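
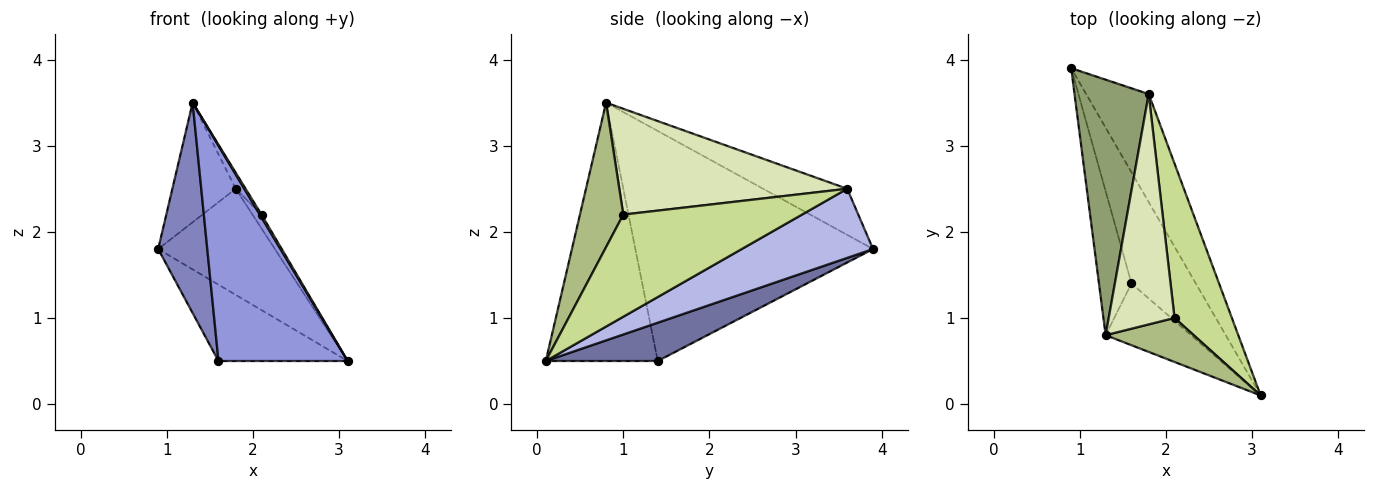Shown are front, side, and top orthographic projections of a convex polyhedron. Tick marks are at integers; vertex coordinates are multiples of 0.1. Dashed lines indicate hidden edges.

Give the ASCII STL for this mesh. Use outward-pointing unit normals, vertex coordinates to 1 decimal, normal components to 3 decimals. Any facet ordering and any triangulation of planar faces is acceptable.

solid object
 facet normal 0.440 0.508 -0.740
  outer loop
   vertex 1.6 1.4 0.5
   vertex 0.9 3.9 1.8
   vertex 3.1 0.1 0.5
  endloop
 endfacet
 facet normal -0.970 -0.200 -0.137
  outer loop
   vertex 1.6 1.4 0.5
   vertex 1.3 0.8 3.5
   vertex 0.9 3.9 1.8
  endloop
 endfacet
 facet normal -0.640 -0.739 -0.212
  outer loop
   vertex 1.6 1.4 0.5
   vertex 3.1 0.1 0.5
   vertex 1.3 0.8 3.5
  endloop
 endfacet
 facet normal 0.619 0.550 -0.560
  outer loop
   vertex 1.8 3.6 2.5
   vertex 3.1 0.1 0.5
   vertex 0.9 3.9 1.8
  endloop
 endfacet
 facet normal -0.491 0.369 0.789
  outer loop
   vertex 1.8 3.6 2.5
   vertex 0.9 3.9 1.8
   vertex 1.3 0.8 3.5
  endloop
 endfacet
 facet normal 0.853 -0.034 0.520
  outer loop
   vertex 2.1 1.0 2.2
   vertex 1.3 0.8 3.5
   vertex 3.1 0.1 0.5
  endloop
 endfacet
 facet normal 0.871 0.044 0.489
  outer loop
   vertex 2.1 1.0 2.2
   vertex 3.1 0.1 0.5
   vertex 1.8 3.6 2.5
  endloop
 endfacet
 facet normal 0.849 0.037 0.528
  outer loop
   vertex 2.1 1.0 2.2
   vertex 1.8 3.6 2.5
   vertex 1.3 0.8 3.5
  endloop
 endfacet
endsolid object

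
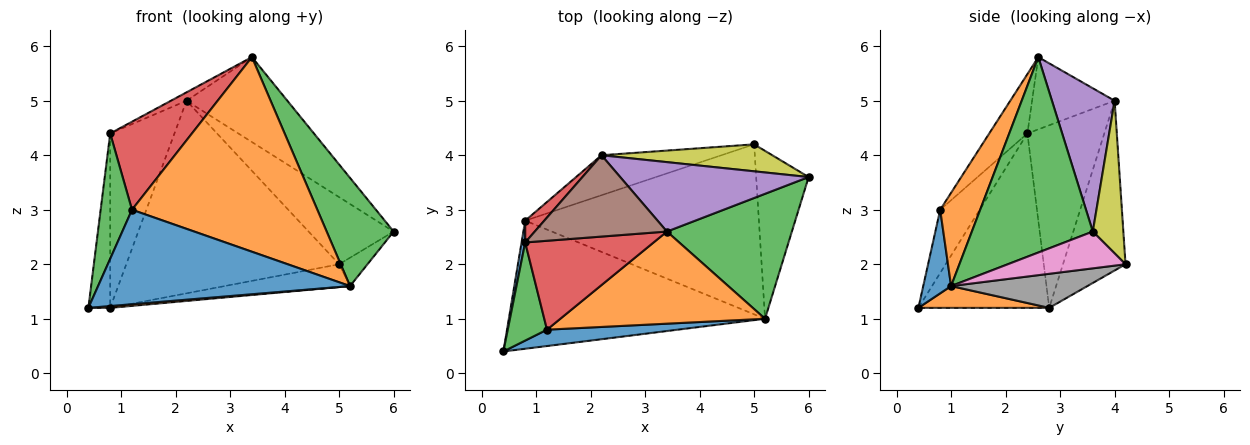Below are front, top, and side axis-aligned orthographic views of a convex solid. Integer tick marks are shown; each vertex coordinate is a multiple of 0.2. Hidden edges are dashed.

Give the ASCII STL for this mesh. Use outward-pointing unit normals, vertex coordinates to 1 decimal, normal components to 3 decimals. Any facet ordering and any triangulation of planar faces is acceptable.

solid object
 facet normal -0.986 0.164 0.021
  outer loop
   vertex 0.8 2.4 4.4
   vertex 0.8 2.8 1.2
   vertex 0.4 0.4 1.2
  endloop
 endfacet
 facet normal 0.085 -0.014 -0.996
  outer loop
   vertex 5.2 1.0 1.6
   vertex 0.4 0.4 1.2
   vertex 0.8 2.8 1.2
  endloop
 endfacet
 facet normal 0.763 -0.423 0.488
  outer loop
   vertex 5.2 1.0 1.6
   vertex 6.0 3.6 2.6
   vertex 3.4 2.6 5.8
  endloop
 endfacet
 facet normal -0.765 0.639 0.080
  outer loop
   vertex 2.2 4.0 5.0
   vertex 0.8 2.8 1.2
   vertex 0.8 2.4 4.4
  endloop
 endfacet
 facet normal 0.434 0.698 0.570
  outer loop
   vertex 2.2 4.0 5.0
   vertex 3.4 2.6 5.8
   vertex 6.0 3.6 2.6
  endloop
 endfacet
 facet normal -0.478 0.090 0.874
  outer loop
   vertex 2.2 4.0 5.0
   vertex 0.8 2.4 4.4
   vertex 3.4 2.6 5.8
  endloop
 endfacet
 facet normal 0.569 0.137 -0.811
  outer loop
   vertex 5.0 4.2 2.0
   vertex 6.0 3.6 2.6
   vertex 5.2 1.0 1.6
  endloop
 endfacet
 facet normal 0.143 0.132 -0.981
  outer loop
   vertex 5.0 4.2 2.0
   vertex 5.2 1.0 1.6
   vertex 0.8 2.8 1.2
  endloop
 endfacet
 facet normal 0.316 0.880 0.354
  outer loop
   vertex 5.0 4.2 2.0
   vertex 2.2 4.0 5.0
   vertex 6.0 3.6 2.6
  endloop
 endfacet
 facet normal -0.276 0.941 -0.195
  outer loop
   vertex 5.0 4.2 2.0
   vertex 0.8 2.8 1.2
   vertex 2.2 4.0 5.0
  endloop
 endfacet
 facet normal 0.108 -0.980 0.170
  outer loop
   vertex 1.2 0.8 3.0
   vertex 0.4 0.4 1.2
   vertex 5.2 1.0 1.6
  endloop
 endfacet
 facet normal 0.191 -0.887 0.420
  outer loop
   vertex 1.2 0.8 3.0
   vertex 5.2 1.0 1.6
   vertex 3.4 2.6 5.8
  endloop
 endfacet
 facet normal -0.705 -0.559 0.437
  outer loop
   vertex 1.2 0.8 3.0
   vertex 0.8 2.4 4.4
   vertex 0.4 0.4 1.2
  endloop
 endfacet
 facet normal -0.312 -0.669 0.675
  outer loop
   vertex 1.2 0.8 3.0
   vertex 3.4 2.6 5.8
   vertex 0.8 2.4 4.4
  endloop
 endfacet
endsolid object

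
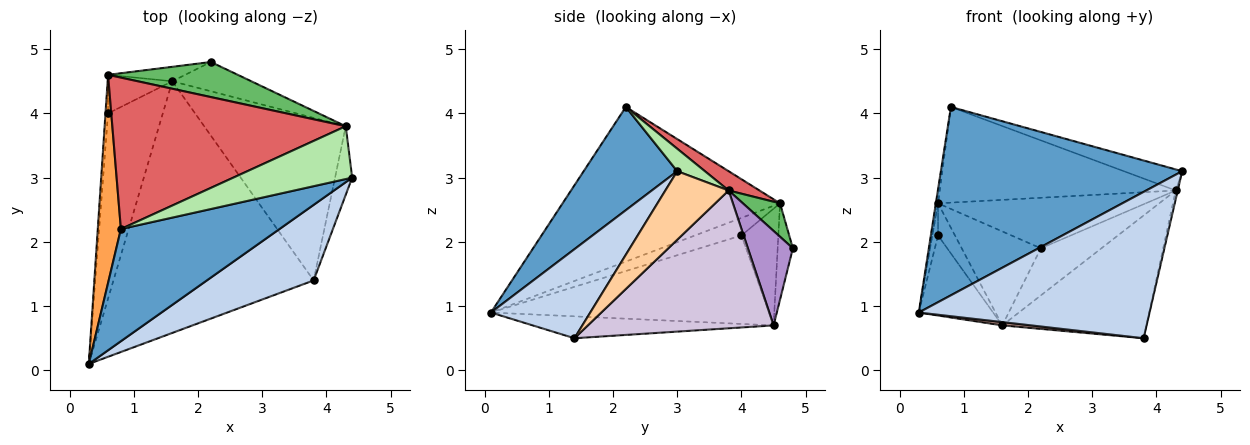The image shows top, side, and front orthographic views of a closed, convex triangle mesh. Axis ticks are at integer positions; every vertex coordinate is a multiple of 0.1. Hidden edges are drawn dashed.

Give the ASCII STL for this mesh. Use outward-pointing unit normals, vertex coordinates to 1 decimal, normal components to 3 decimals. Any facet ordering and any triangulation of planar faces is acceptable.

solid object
 facet normal 0.316 -0.815 0.486
  outer loop
   vertex 0.8 2.2 4.1
   vertex 0.3 0.1 0.9
   vertex 4.4 3.0 3.1
  endloop
 endfacet
 facet normal 0.357 -0.830 0.428
  outer loop
   vertex 3.8 1.4 0.5
   vertex 4.4 3.0 3.1
   vertex 0.3 0.1 0.9
  endloop
 endfacet
 facet normal -0.989 0.010 0.148
  outer loop
   vertex 0.6 4.6 2.6
   vertex 0.3 0.1 0.9
   vertex 0.8 2.2 4.1
  endloop
 endfacet
 facet normal 0.970 0.030 -0.242
  outer loop
   vertex 4.3 3.8 2.8
   vertex 4.4 3.0 3.1
   vertex 3.8 1.4 0.5
  endloop
 endfacet
 facet normal 0.145 0.813 0.564
  outer loop
   vertex 4.3 3.8 2.8
   vertex 2.2 4.8 1.9
   vertex 0.6 4.6 2.6
  endloop
 endfacet
 facet normal 0.173 0.365 0.915
  outer loop
   vertex 4.3 3.8 2.8
   vertex 0.8 2.2 4.1
   vertex 4.4 3.0 3.1
  endloop
 endfacet
 facet normal 0.070 0.533 0.843
  outer loop
   vertex 4.3 3.8 2.8
   vertex 0.6 4.6 2.6
   vertex 0.8 2.2 4.1
  endloop
 endfacet
 facet normal -0.982 0.120 -0.144
  outer loop
   vertex 0.6 4.0 2.1
   vertex 0.3 0.1 0.9
   vertex 0.6 4.6 2.6
  endloop
 endfacet
 facet normal 0.533 0.718 -0.446
  outer loop
   vertex 1.6 4.5 0.7
   vertex 2.2 4.8 1.9
   vertex 4.3 3.8 2.8
  endloop
 endfacet
 facet normal 0.613 0.476 -0.630
  outer loop
   vertex 1.6 4.5 0.7
   vertex 4.3 3.8 2.8
   vertex 3.8 1.4 0.5
  endloop
 endfacet
 facet normal -0.109 -0.013 -0.994
  outer loop
   vertex 1.6 4.5 0.7
   vertex 3.8 1.4 0.5
   vertex 0.3 0.1 0.9
  endloop
 endfacet
 facet normal -0.829 0.222 -0.513
  outer loop
   vertex 1.6 4.5 0.7
   vertex 0.3 0.1 0.9
   vertex 0.6 4.0 2.1
  endloop
 endfacet
 facet normal -0.187 0.971 -0.149
  outer loop
   vertex 1.6 4.5 0.7
   vertex 0.6 4.6 2.6
   vertex 2.2 4.8 1.9
  endloop
 endfacet
 facet normal -0.813 0.373 -0.447
  outer loop
   vertex 1.6 4.5 0.7
   vertex 0.6 4.0 2.1
   vertex 0.6 4.6 2.6
  endloop
 endfacet
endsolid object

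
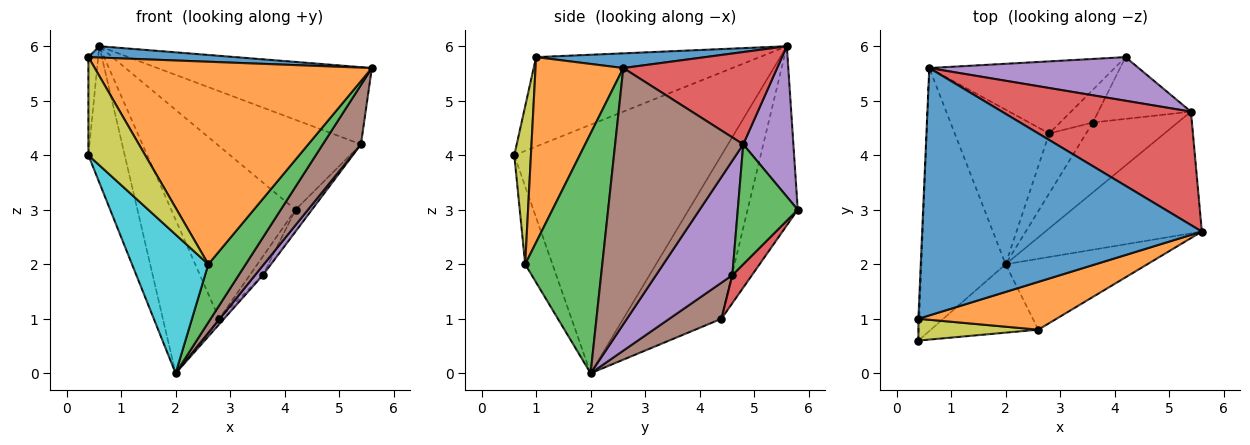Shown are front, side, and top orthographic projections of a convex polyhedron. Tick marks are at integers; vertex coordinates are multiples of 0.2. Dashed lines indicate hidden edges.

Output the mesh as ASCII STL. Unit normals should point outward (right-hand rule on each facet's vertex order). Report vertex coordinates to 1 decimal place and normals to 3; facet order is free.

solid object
 facet normal 0.052 -0.046 0.998
  outer loop
   vertex 0.6 5.6 6.0
   vertex 0.4 1.0 5.8
   vertex 5.6 2.6 5.6
  endloop
 endfacet
 facet normal 0.295 -0.930 0.220
  outer loop
   vertex 2.6 0.8 2.0
   vertex 5.6 2.6 5.6
   vertex 0.4 1.0 5.8
  endloop
 endfacet
 facet normal 0.794 -0.385 -0.469
  outer loop
   vertex 2.6 0.8 2.0
   vertex 2.0 2.0 0.0
   vertex 5.6 2.6 5.6
  endloop
 endfacet
 facet normal 0.374 0.522 0.767
  outer loop
   vertex 5.4 4.8 4.2
   vertex 0.6 5.6 6.0
   vertex 5.6 2.6 5.6
  endloop
 endfacet
 facet normal 0.299 0.859 0.416
  outer loop
   vertex 5.4 4.8 4.2
   vertex 4.2 5.8 3.0
   vertex 0.6 5.6 6.0
  endloop
 endfacet
 facet normal 0.827 -0.246 -0.505
  outer loop
   vertex 5.4 4.8 4.2
   vertex 5.6 2.6 5.6
   vertex 2.0 2.0 0.0
  endloop
 endfacet
 facet normal -0.775 0.445 -0.448
  outer loop
   vertex 2.8 4.4 1.0
   vertex 2.0 2.0 0.0
   vertex 0.6 5.6 6.0
  endloop
 endfacet
 facet normal -0.349 0.865 -0.361
  outer loop
   vertex 2.8 4.4 1.0
   vertex 0.6 5.6 6.0
   vertex 4.2 5.8 3.0
  endloop
 endfacet
 facet normal 0.275 -0.939 0.209
  outer loop
   vertex 0.4 0.6 4.0
   vertex 2.6 0.8 2.0
   vertex 0.4 1.0 5.8
  endloop
 endfacet
 facet normal -0.305 -0.854 -0.421
  outer loop
   vertex 0.4 0.6 4.0
   vertex 2.0 2.0 0.0
   vertex 2.6 0.8 2.0
  endloop
 endfacet
 facet normal -0.999 0.044 -0.010
  outer loop
   vertex 0.4 0.6 4.0
   vertex 0.4 1.0 5.8
   vertex 0.6 5.6 6.0
  endloop
 endfacet
 facet normal -0.934 0.164 -0.316
  outer loop
   vertex 0.4 0.6 4.0
   vertex 0.6 5.6 6.0
   vertex 2.0 2.0 0.0
  endloop
 endfacet
 facet normal 0.773 0.211 -0.598
  outer loop
   vertex 3.6 4.6 1.8
   vertex 4.2 5.8 3.0
   vertex 5.4 4.8 4.2
  endloop
 endfacet
 facet normal 0.597 0.398 -0.697
  outer loop
   vertex 3.6 4.6 1.8
   vertex 2.8 4.4 1.0
   vertex 4.2 5.8 3.0
  endloop
 endfacet
 facet normal 0.801 -0.082 -0.594
  outer loop
   vertex 3.6 4.6 1.8
   vertex 5.4 4.8 4.2
   vertex 2.0 2.0 0.0
  endloop
 endfacet
 facet normal 0.697 0.065 -0.714
  outer loop
   vertex 3.6 4.6 1.8
   vertex 2.0 2.0 0.0
   vertex 2.8 4.4 1.0
  endloop
 endfacet
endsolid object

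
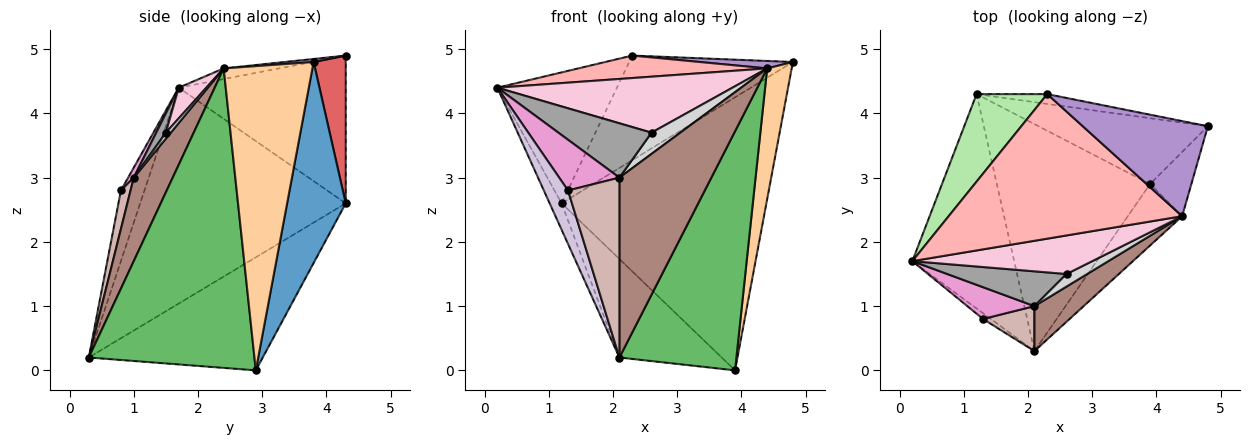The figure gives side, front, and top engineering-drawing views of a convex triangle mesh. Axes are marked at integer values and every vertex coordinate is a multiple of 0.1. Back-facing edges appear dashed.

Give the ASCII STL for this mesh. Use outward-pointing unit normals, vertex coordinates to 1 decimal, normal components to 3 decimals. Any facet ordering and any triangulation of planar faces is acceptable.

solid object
 facet normal 0.268 0.937 -0.226
  outer loop
   vertex 1.2 4.3 2.6
   vertex 4.8 3.8 4.8
   vertex 3.9 2.9 0.0
  endloop
 endfacet
 facet normal -0.903 0.052 -0.426
  outer loop
   vertex 1.2 4.3 2.6
   vertex 2.1 0.3 0.2
   vertex 0.2 1.7 4.4
  endloop
 endfacet
 facet normal -0.561 0.330 -0.760
  outer loop
   vertex 1.2 4.3 2.6
   vertex 3.9 2.9 0.0
   vertex 2.1 0.3 0.2
  endloop
 endfacet
 facet normal 0.956 -0.264 -0.130
  outer loop
   vertex 4.4 2.4 4.7
   vertex 3.9 2.9 0.0
   vertex 4.8 3.8 4.8
  endloop
 endfacet
 facet normal 0.808 -0.571 -0.147
  outer loop
   vertex 4.4 2.4 4.7
   vertex 2.1 0.3 0.2
   vertex 3.9 2.9 0.0
  endloop
 endfacet
 facet normal -0.758 0.542 0.362
  outer loop
   vertex 2.3 4.3 4.9
   vertex 1.2 4.3 2.6
   vertex 0.2 1.7 4.4
  endloop
 endfacet
 facet normal 0.192 0.977 -0.092
  outer loop
   vertex 2.3 4.3 4.9
   vertex 4.8 3.8 4.8
   vertex 1.2 4.3 2.6
  endloop
 endfacet
 facet normal -0.045 -0.154 0.987
  outer loop
   vertex 2.3 4.3 4.9
   vertex 0.2 1.7 4.4
   vertex 4.4 2.4 4.7
  endloop
 endfacet
 facet normal 0.024 -0.078 0.997
  outer loop
   vertex 2.3 4.3 4.9
   vertex 4.4 2.4 4.7
   vertex 4.8 3.8 4.8
  endloop
 endfacet
 facet normal -0.696 -0.714 -0.077
  outer loop
   vertex 1.3 0.8 2.8
   vertex 0.2 1.7 4.4
   vertex 2.1 0.3 0.2
  endloop
 endfacet
 facet normal 0.380 -0.897 0.224
  outer loop
   vertex 2.1 1.0 3.0
   vertex 2.1 0.3 0.2
   vertex 4.4 2.4 4.7
  endloop
 endfacet
 facet normal 0.179 -0.954 0.239
  outer loop
   vertex 2.1 1.0 3.0
   vertex 1.3 0.8 2.8
   vertex 2.1 0.3 0.2
  endloop
 endfacet
 facet normal 0.079 -0.845 0.529
  outer loop
   vertex 2.1 1.0 3.0
   vertex 0.2 1.7 4.4
   vertex 1.3 0.8 2.8
  endloop
 endfacet
 facet normal 0.096 -0.820 0.564
  outer loop
   vertex 2.6 1.5 3.7
   vertex 4.4 2.4 4.7
   vertex 0.2 1.7 4.4
  endloop
 endfacet
 facet normal 0.087 -0.839 0.537
  outer loop
   vertex 2.6 1.5 3.7
   vertex 0.2 1.7 4.4
   vertex 2.1 1.0 3.0
  endloop
 endfacet
 facet normal 0.146 -0.851 0.504
  outer loop
   vertex 2.6 1.5 3.7
   vertex 2.1 1.0 3.0
   vertex 4.4 2.4 4.7
  endloop
 endfacet
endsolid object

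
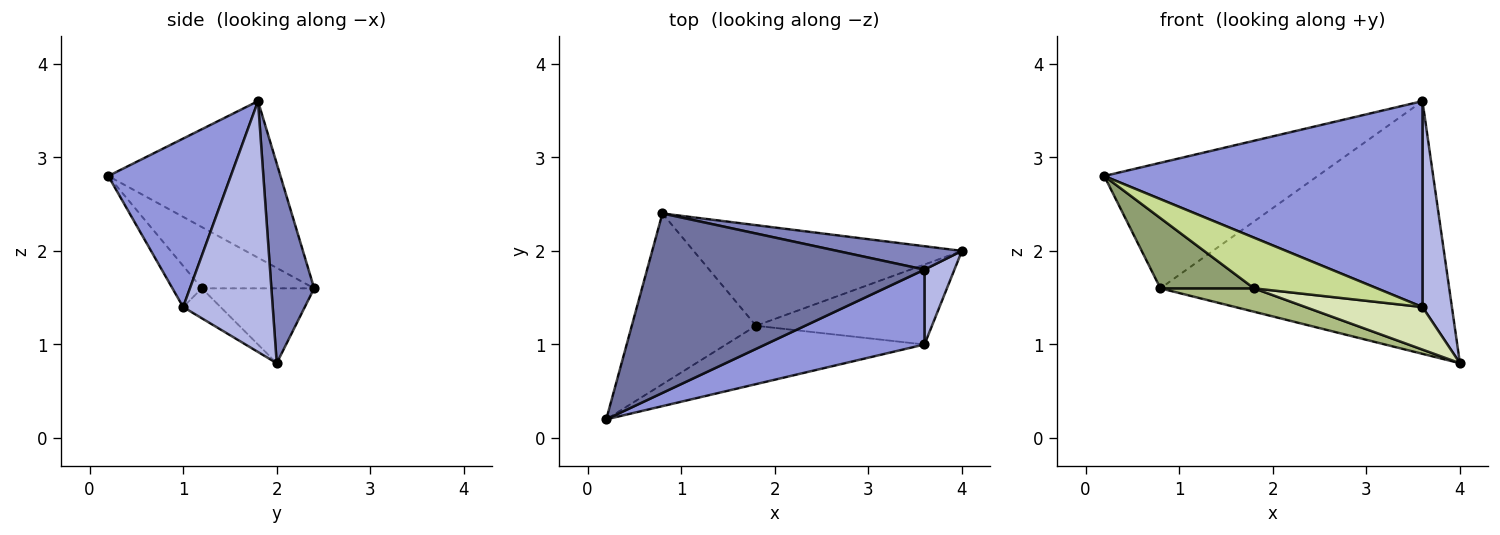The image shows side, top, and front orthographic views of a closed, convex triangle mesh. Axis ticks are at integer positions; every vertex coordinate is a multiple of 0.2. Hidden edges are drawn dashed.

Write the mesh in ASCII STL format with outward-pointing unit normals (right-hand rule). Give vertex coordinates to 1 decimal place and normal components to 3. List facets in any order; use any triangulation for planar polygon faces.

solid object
 facet normal -0.420 0.520 0.744
  outer loop
   vertex 3.6 1.8 3.6
   vertex 0.8 2.4 1.6
   vertex 0.2 0.2 2.8
  endloop
 endfacet
 facet normal 0.146 0.985 0.091
  outer loop
   vertex 3.6 1.8 3.6
   vertex 4.0 2.0 0.8
   vertex 0.8 2.4 1.6
  endloop
 endfacet
 facet normal 0.340 -0.884 0.321
  outer loop
   vertex 3.6 1.0 1.4
   vertex 3.6 1.8 3.6
   vertex 0.2 0.2 2.8
  endloop
 endfacet
 facet normal 0.944 -0.310 0.113
  outer loop
   vertex 3.6 1.0 1.4
   vertex 4.0 2.0 0.8
   vertex 3.6 1.8 3.6
  endloop
 endfacet
 facet normal -0.415 -0.346 -0.842
  outer loop
   vertex 1.8 1.2 1.6
   vertex 0.2 0.2 2.8
   vertex 0.8 2.4 1.6
  endloop
 endfacet
 facet normal -0.262 -0.219 -0.940
  outer loop
   vertex 1.8 1.2 1.6
   vertex 0.8 2.4 1.6
   vertex 4.0 2.0 0.8
  endloop
 endfacet
 facet normal -0.155 -0.648 -0.746
  outer loop
   vertex 1.8 1.2 1.6
   vertex 3.6 1.0 1.4
   vertex 0.2 0.2 2.8
  endloop
 endfacet
 facet normal -0.149 -0.464 -0.873
  outer loop
   vertex 1.8 1.2 1.6
   vertex 4.0 2.0 0.8
   vertex 3.6 1.0 1.4
  endloop
 endfacet
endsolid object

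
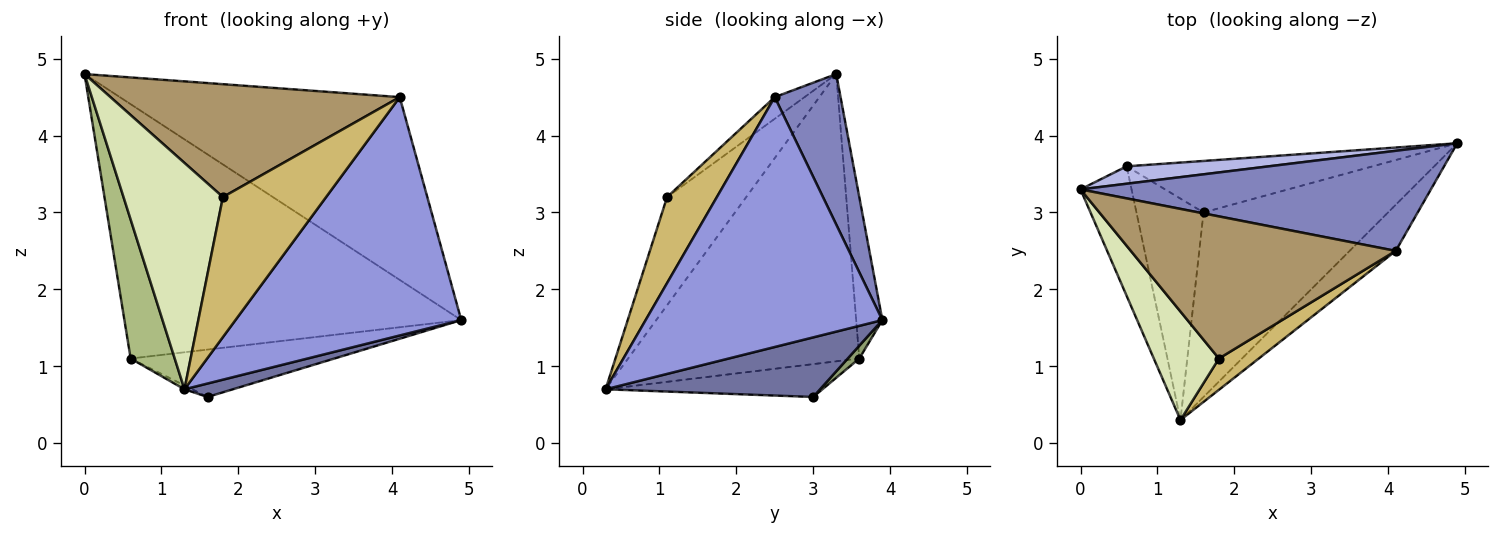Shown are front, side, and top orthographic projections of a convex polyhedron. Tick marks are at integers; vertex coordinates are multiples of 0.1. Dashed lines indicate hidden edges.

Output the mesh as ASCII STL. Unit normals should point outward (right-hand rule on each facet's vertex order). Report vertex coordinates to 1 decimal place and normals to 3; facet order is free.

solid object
 facet normal 0.307 -0.069 -0.949
  outer loop
   vertex 1.6 3.0 0.6
   vertex 4.9 3.9 1.6
   vertex 1.3 0.3 0.7
  endloop
 endfacet
 facet normal 0.202 0.859 0.470
  outer loop
   vertex 4.1 2.5 4.5
   vertex 4.9 3.9 1.6
   vertex 0.0 3.3 4.8
  endloop
 endfacet
 facet normal 0.717 -0.684 -0.132
  outer loop
   vertex 4.1 2.5 4.5
   vertex 1.3 0.3 0.7
   vertex 4.9 3.9 1.6
  endloop
 endfacet
 facet normal -0.077 0.995 0.068
  outer loop
   vertex 0.6 3.6 1.1
   vertex 0.0 3.3 4.8
   vertex 4.9 3.9 1.6
  endloop
 endfacet
 facet normal 0.038 0.677 -0.735
  outer loop
   vertex 0.6 3.6 1.1
   vertex 4.9 3.9 1.6
   vertex 1.6 3.0 0.6
  endloop
 endfacet
 facet normal -0.968 -0.184 -0.172
  outer loop
   vertex 0.6 3.6 1.1
   vertex 1.3 0.3 0.7
   vertex 0.0 3.3 4.8
  endloop
 endfacet
 facet normal -0.440 0.016 -0.898
  outer loop
   vertex 0.6 3.6 1.1
   vertex 1.6 3.0 0.6
   vertex 1.3 0.3 0.7
  endloop
 endfacet
 facet normal -0.583 -0.733 0.351
  outer loop
   vertex 1.8 1.1 3.2
   vertex 0.0 3.3 4.8
   vertex 1.3 0.3 0.7
  endloop
 endfacet
 facet normal -0.064 -0.621 0.781
  outer loop
   vertex 1.8 1.1 3.2
   vertex 4.1 2.5 4.5
   vertex 0.0 3.3 4.8
  endloop
 endfacet
 facet normal 0.426 -0.883 0.197
  outer loop
   vertex 1.8 1.1 3.2
   vertex 1.3 0.3 0.7
   vertex 4.1 2.5 4.5
  endloop
 endfacet
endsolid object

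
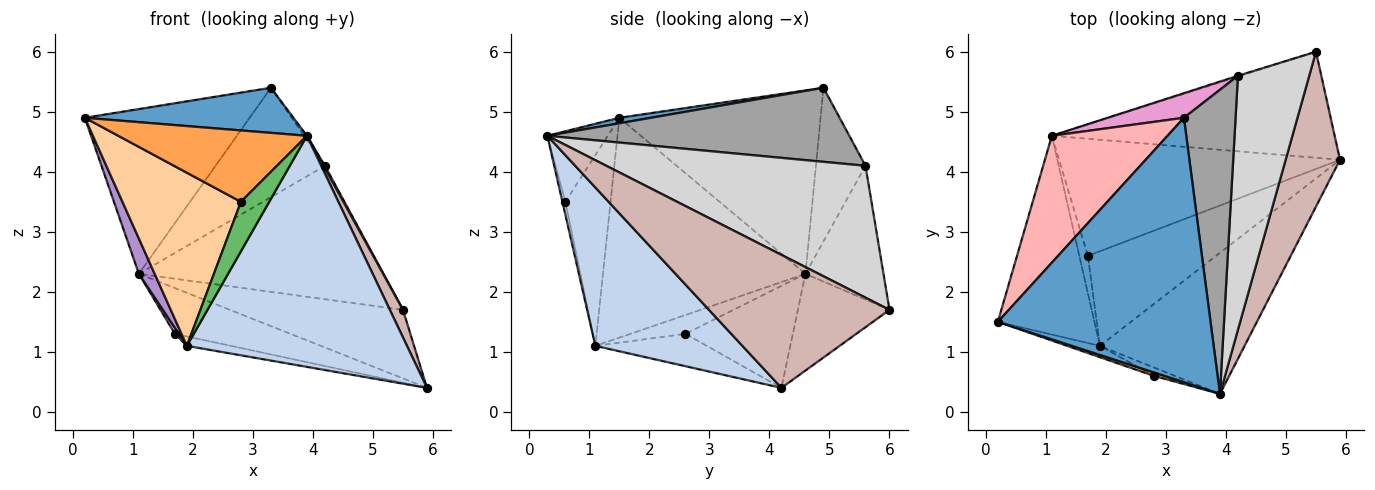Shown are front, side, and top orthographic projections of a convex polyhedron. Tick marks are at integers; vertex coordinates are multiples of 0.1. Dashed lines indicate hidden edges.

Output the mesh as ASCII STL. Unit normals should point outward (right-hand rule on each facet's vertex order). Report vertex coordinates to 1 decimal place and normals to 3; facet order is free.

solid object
 facet normal 0.025 -0.168 0.985
  outer loop
   vertex 3.3 4.9 5.4
   vertex 0.2 1.5 4.9
   vertex 3.9 0.3 4.6
  endloop
 endfacet
 facet normal 0.495 -0.741 -0.453
  outer loop
   vertex 1.9 1.1 1.1
   vertex 5.9 4.2 0.4
   vertex 3.9 0.3 4.6
  endloop
 endfacet
 facet normal -0.305 -0.951 0.045
  outer loop
   vertex 2.8 0.6 3.5
   vertex 3.9 0.3 4.6
   vertex 0.2 1.5 4.9
  endloop
 endfacet
 facet normal -0.356 -0.933 -0.061
  outer loop
   vertex 2.8 0.6 3.5
   vertex 0.2 1.5 4.9
   vertex 1.9 1.1 1.1
  endloop
 endfacet
 facet normal -0.101 -0.981 -0.166
  outer loop
   vertex 2.8 0.6 3.5
   vertex 1.9 1.1 1.1
   vertex 3.9 0.3 4.6
  endloop
 endfacet
 facet normal -0.243 0.096 -0.965
  outer loop
   vertex 1.7 2.6 1.3
   vertex 5.9 4.2 0.4
   vertex 1.9 1.1 1.1
  endloop
 endfacet
 facet normal -0.320 0.345 -0.882
  outer loop
   vertex 1.1 4.6 2.3
   vertex 5.9 4.2 0.4
   vertex 1.7 2.6 1.3
  endloop
 endfacet
 facet normal -0.695 0.570 0.438
  outer loop
   vertex 1.1 4.6 2.3
   vertex 0.2 1.5 4.9
   vertex 3.3 4.9 5.4
  endloop
 endfacet
 facet normal -0.913 -0.071 -0.401
  outer loop
   vertex 1.1 4.6 2.3
   vertex 1.9 1.1 1.1
   vertex 0.2 1.5 4.9
  endloop
 endfacet
 facet normal -0.908 -0.066 -0.413
  outer loop
   vertex 1.1 4.6 2.3
   vertex 1.7 2.6 1.3
   vertex 1.9 1.1 1.1
  endloop
 endfacet
 facet normal -0.276 0.522 -0.807
  outer loop
   vertex 5.5 6.0 1.7
   vertex 5.9 4.2 0.4
   vertex 1.1 4.6 2.3
  endloop
 endfacet
 facet normal 0.924 -0.067 0.377
  outer loop
   vertex 5.5 6.0 1.7
   vertex 3.9 0.3 4.6
   vertex 5.9 4.2 0.4
  endloop
 endfacet
 facet normal -0.404 0.892 0.201
  outer loop
   vertex 4.2 5.6 4.1
   vertex 1.1 4.6 2.3
   vertex 3.3 4.9 5.4
  endloop
 endfacet
 facet normal -0.304 0.953 -0.006
  outer loop
   vertex 4.2 5.6 4.1
   vertex 5.5 6.0 1.7
   vertex 1.1 4.6 2.3
  endloop
 endfacet
 facet normal 0.820 0.008 0.572
  outer loop
   vertex 4.2 5.6 4.1
   vertex 3.3 4.9 5.4
   vertex 3.9 0.3 4.6
  endloop
 endfacet
 facet normal 0.880 -0.005 0.476
  outer loop
   vertex 4.2 5.6 4.1
   vertex 3.9 0.3 4.6
   vertex 5.5 6.0 1.7
  endloop
 endfacet
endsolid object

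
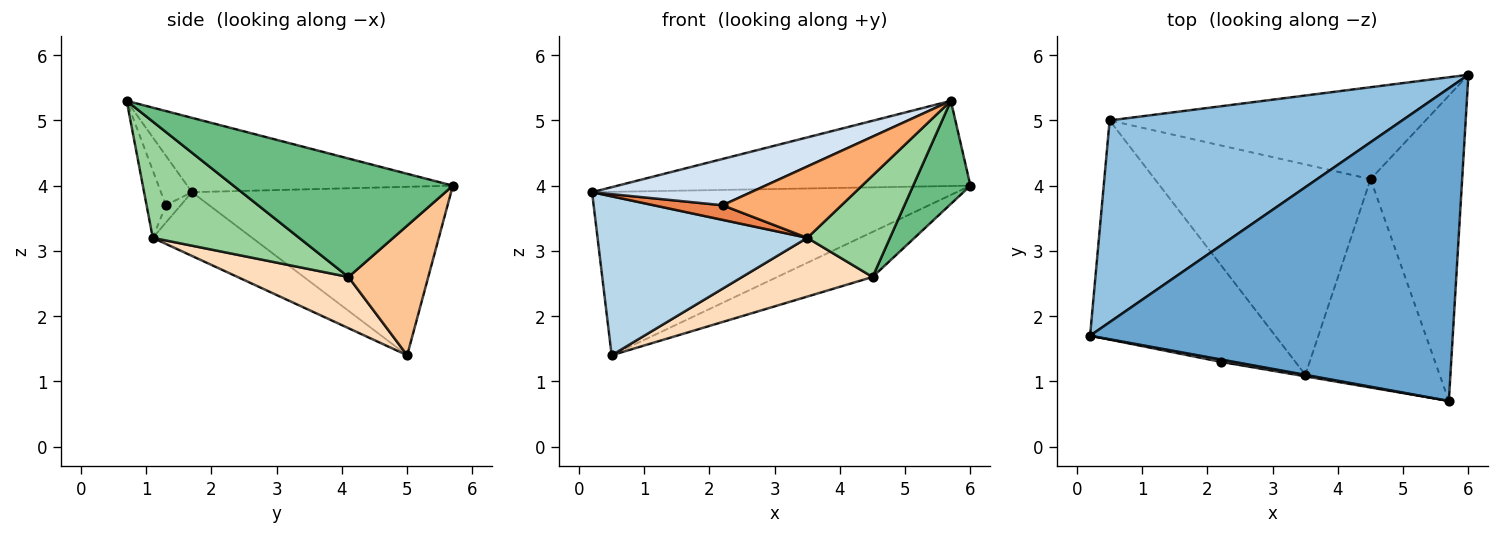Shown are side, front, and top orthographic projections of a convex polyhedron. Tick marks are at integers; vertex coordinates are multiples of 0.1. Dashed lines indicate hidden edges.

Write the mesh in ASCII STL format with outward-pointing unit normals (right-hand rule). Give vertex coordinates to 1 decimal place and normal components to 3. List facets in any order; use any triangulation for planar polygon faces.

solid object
 facet normal -0.194 0.258 0.947
  outer loop
   vertex 5.7 0.7 5.3
   vertex 6.0 5.7 4.0
   vertex 0.2 1.7 3.9
  endloop
 endfacet
 facet normal -0.408 0.574 0.709
  outer loop
   vertex 0.5 5.0 1.4
   vertex 0.2 1.7 3.9
   vertex 6.0 5.7 4.0
  endloop
 endfacet
 facet normal -0.268 -0.566 -0.779
  outer loop
   vertex 3.5 1.1 3.2
   vertex 0.2 1.7 3.9
   vertex 0.5 5.0 1.4
  endloop
 endfacet
 facet normal -0.191 -0.980 0.050
  outer loop
   vertex 2.2 1.3 3.7
   vertex 5.7 0.7 5.3
   vertex 0.2 1.7 3.9
  endloop
 endfacet
 facet normal -0.209 -0.965 -0.157
  outer loop
   vertex 2.2 1.3 3.7
   vertex 0.2 1.7 3.9
   vertex 3.5 1.1 3.2
  endloop
 endfacet
 facet normal -0.160 -0.987 -0.021
  outer loop
   vertex 2.2 1.3 3.7
   vertex 3.5 1.1 3.2
   vertex 5.7 0.7 5.3
  endloop
 endfacet
 facet normal 0.346 0.413 -0.843
  outer loop
   vertex 4.5 4.1 2.6
   vertex 0.5 5.0 1.4
   vertex 6.0 5.7 4.0
  endloop
 endfacet
 facet normal 0.223 -0.262 -0.939
  outer loop
   vertex 4.5 4.1 2.6
   vertex 3.5 1.1 3.2
   vertex 0.5 5.0 1.4
  endloop
 endfacet
 facet normal 0.775 -0.202 -0.599
  outer loop
   vertex 4.5 4.1 2.6
   vertex 6.0 5.7 4.0
   vertex 5.7 0.7 5.3
  endloop
 endfacet
 facet normal 0.614 -0.346 -0.709
  outer loop
   vertex 4.5 4.1 2.6
   vertex 5.7 0.7 5.3
   vertex 3.5 1.1 3.2
  endloop
 endfacet
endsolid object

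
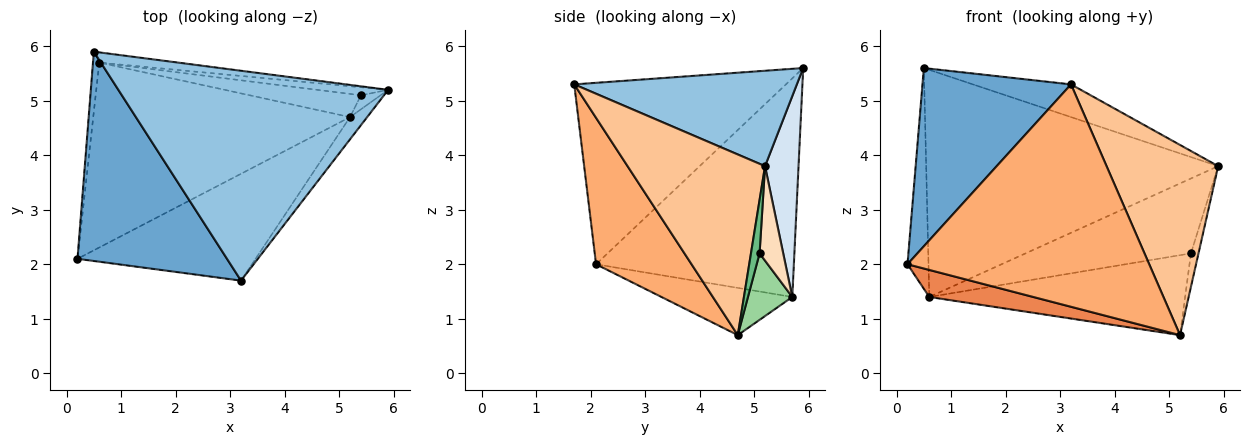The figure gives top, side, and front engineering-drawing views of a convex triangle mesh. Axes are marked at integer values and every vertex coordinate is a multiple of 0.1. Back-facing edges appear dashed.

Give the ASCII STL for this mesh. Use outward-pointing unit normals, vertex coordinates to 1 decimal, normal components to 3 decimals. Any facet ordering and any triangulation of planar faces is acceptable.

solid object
 facet normal -0.679 -0.476 0.559
  outer loop
   vertex 3.2 1.7 5.3
   vertex 0.5 5.9 5.6
   vertex 0.2 2.1 2.0
  endloop
 endfacet
 facet normal 0.330 0.145 0.933
  outer loop
   vertex 3.2 1.7 5.3
   vertex 5.9 5.2 3.8
   vertex 0.5 5.9 5.6
  endloop
 endfacet
 facet normal -0.994 0.106 -0.029
  outer loop
   vertex 0.6 5.7 1.4
   vertex 0.2 2.1 2.0
   vertex 0.5 5.9 5.6
  endloop
 endfacet
 facet normal 0.114 0.993 -0.045
  outer loop
   vertex 0.6 5.7 1.4
   vertex 0.5 5.9 5.6
   vertex 5.9 5.2 3.8
  endloop
 endfacet
 facet normal -0.179 -0.142 -0.973
  outer loop
   vertex 5.2 4.7 0.7
   vertex 0.2 2.1 2.0
   vertex 0.6 5.7 1.4
  endloop
 endfacet
 facet normal 0.335 -0.849 -0.408
  outer loop
   vertex 5.2 4.7 0.7
   vertex 3.2 1.7 5.3
   vertex 0.2 2.1 2.0
  endloop
 endfacet
 facet normal 0.774 -0.629 -0.073
  outer loop
   vertex 5.2 4.7 0.7
   vertex 5.9 5.2 3.8
   vertex 3.2 1.7 5.3
  endloop
 endfacet
 facet normal 0.141 0.984 -0.105
  outer loop
   vertex 5.4 5.1 2.2
   vertex 0.6 5.7 1.4
   vertex 5.9 5.2 3.8
  endloop
 endfacet
 facet normal 0.725 0.636 -0.266
  outer loop
   vertex 5.4 5.1 2.2
   vertex 5.9 5.2 3.8
   vertex 5.2 4.7 0.7
  endloop
 endfacet
 facet normal 0.164 0.947 -0.275
  outer loop
   vertex 5.4 5.1 2.2
   vertex 5.2 4.7 0.7
   vertex 0.6 5.7 1.4
  endloop
 endfacet
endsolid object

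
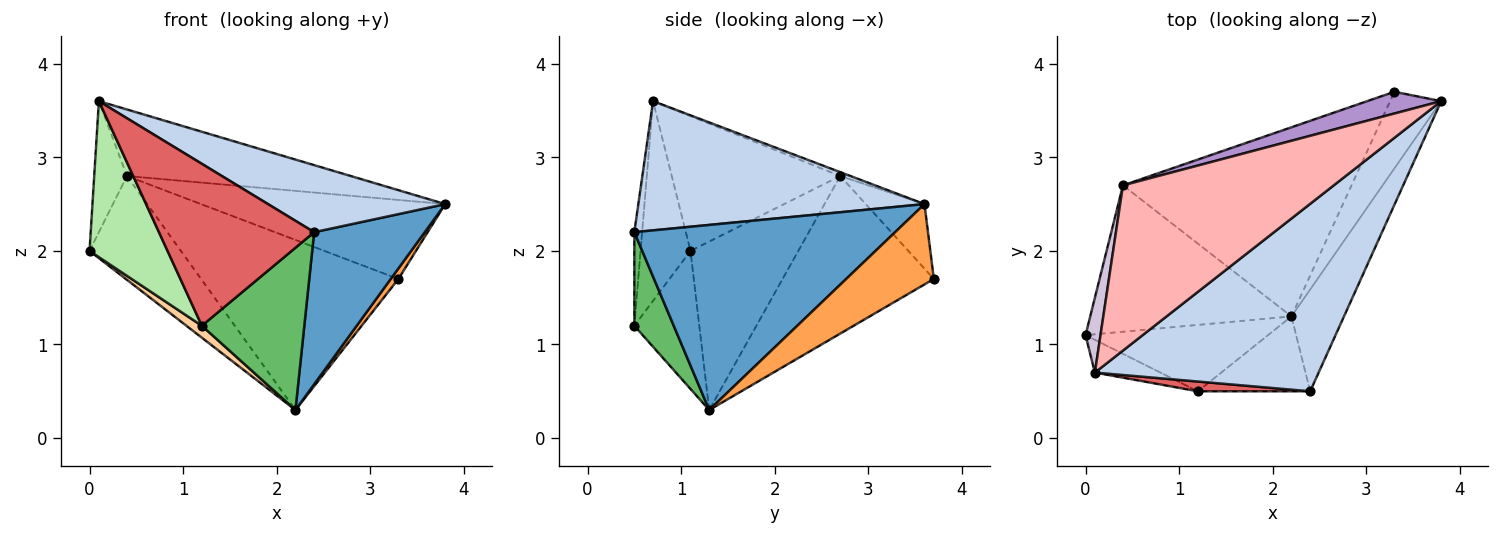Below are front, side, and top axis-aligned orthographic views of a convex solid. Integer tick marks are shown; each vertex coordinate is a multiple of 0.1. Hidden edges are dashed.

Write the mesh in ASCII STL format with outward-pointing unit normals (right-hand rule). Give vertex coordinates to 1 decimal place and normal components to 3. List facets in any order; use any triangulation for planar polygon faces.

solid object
 facet normal 0.891 -0.378 -0.253
  outer loop
   vertex 2.2 1.3 0.3
   vertex 3.8 3.6 2.5
   vertex 2.4 0.5 2.2
  endloop
 endfacet
 facet normal 0.478 -0.296 0.827
  outer loop
   vertex 0.1 0.7 3.6
   vertex 2.4 0.5 2.2
   vertex 3.8 3.6 2.5
  endloop
 endfacet
 facet normal 0.842 -0.074 -0.535
  outer loop
   vertex 3.3 3.7 1.7
   vertex 3.8 3.6 2.5
   vertex 2.2 1.3 0.3
  endloop
 endfacet
 facet normal -0.597 -0.142 -0.789
  outer loop
   vertex 1.2 0.5 1.2
   vertex 0.0 1.1 2.0
   vertex 2.2 1.3 0.3
  endloop
 endfacet
 facet normal 0.330 -0.857 -0.396
  outer loop
   vertex 1.2 0.5 1.2
   vertex 2.2 1.3 0.3
   vertex 2.4 0.5 2.2
  endloop
 endfacet
 facet normal -0.531 -0.829 -0.174
  outer loop
   vertex 1.2 0.5 1.2
   vertex 0.1 0.7 3.6
   vertex 0.0 1.1 2.0
  endloop
 endfacet
 facet normal -0.050 -0.997 0.060
  outer loop
   vertex 1.2 0.5 1.2
   vertex 2.4 0.5 2.2
   vertex 0.1 0.7 3.6
  endloop
 endfacet
 facet normal -0.017 0.374 0.927
  outer loop
   vertex 0.4 2.7 2.8
   vertex 0.1 0.7 3.6
   vertex 3.8 3.6 2.5
  endloop
 endfacet
 facet normal -0.226 0.939 0.259
  outer loop
   vertex 0.4 2.7 2.8
   vertex 3.8 3.6 2.5
   vertex 3.3 3.7 1.7
  endloop
 endfacet
 facet normal -0.976 0.190 0.108
  outer loop
   vertex 0.4 2.7 2.8
   vertex 0.0 1.1 2.0
   vertex 0.1 0.7 3.6
  endloop
 endfacet
 facet normal -0.564 0.478 -0.674
  outer loop
   vertex 0.4 2.7 2.8
   vertex 2.2 1.3 0.3
   vertex 0.0 1.1 2.0
  endloop
 endfacet
 facet normal -0.456 0.595 -0.662
  outer loop
   vertex 0.4 2.7 2.8
   vertex 3.3 3.7 1.7
   vertex 2.2 1.3 0.3
  endloop
 endfacet
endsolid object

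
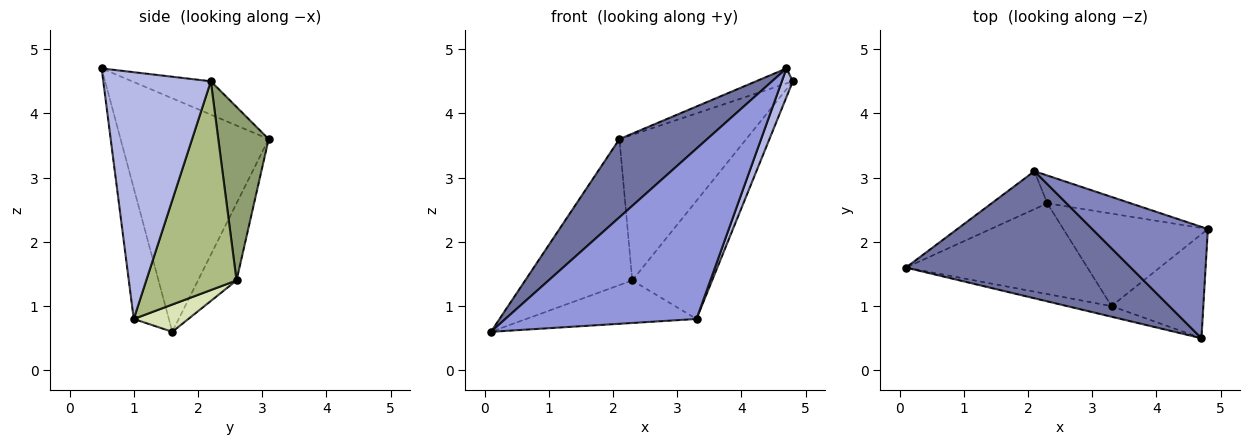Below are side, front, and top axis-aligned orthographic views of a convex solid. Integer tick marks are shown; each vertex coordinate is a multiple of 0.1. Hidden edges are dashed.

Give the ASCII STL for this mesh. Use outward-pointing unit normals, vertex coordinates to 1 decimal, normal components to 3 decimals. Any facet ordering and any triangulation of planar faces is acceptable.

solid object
 facet normal -0.662 -0.393 0.638
  outer loop
   vertex 2.1 3.1 3.6
   vertex 0.1 1.6 0.6
   vertex 4.7 0.5 4.7
  endloop
 endfacet
 facet normal -0.275 0.128 0.953
  outer loop
   vertex 2.1 3.1 3.6
   vertex 4.7 0.5 4.7
   vertex 4.8 2.2 4.5
  endloop
 endfacet
 facet normal -0.180 -0.982 -0.061
  outer loop
   vertex 3.3 1.0 0.8
   vertex 4.7 0.5 4.7
   vertex 0.1 1.6 0.6
  endloop
 endfacet
 facet normal 0.933 -0.096 -0.347
  outer loop
   vertex 3.3 1.0 0.8
   vertex 4.8 2.2 4.5
   vertex 4.7 0.5 4.7
  endloop
 endfacet
 facet normal 0.363 0.915 -0.175
  outer loop
   vertex 2.3 2.6 1.4
   vertex 2.1 3.1 3.6
   vertex 4.8 2.2 4.5
  endloop
 endfacet
 facet normal 0.665 0.588 -0.460
  outer loop
   vertex 2.3 2.6 1.4
   vertex 4.8 2.2 4.5
   vertex 3.3 1.0 0.8
  endloop
 endfacet
 facet normal -0.329 0.914 -0.238
  outer loop
   vertex 2.3 2.6 1.4
   vertex 0.1 1.6 0.6
   vertex 2.1 3.1 3.6
  endloop
 endfacet
 facet normal 0.135 0.421 -0.897
  outer loop
   vertex 2.3 2.6 1.4
   vertex 3.3 1.0 0.8
   vertex 0.1 1.6 0.6
  endloop
 endfacet
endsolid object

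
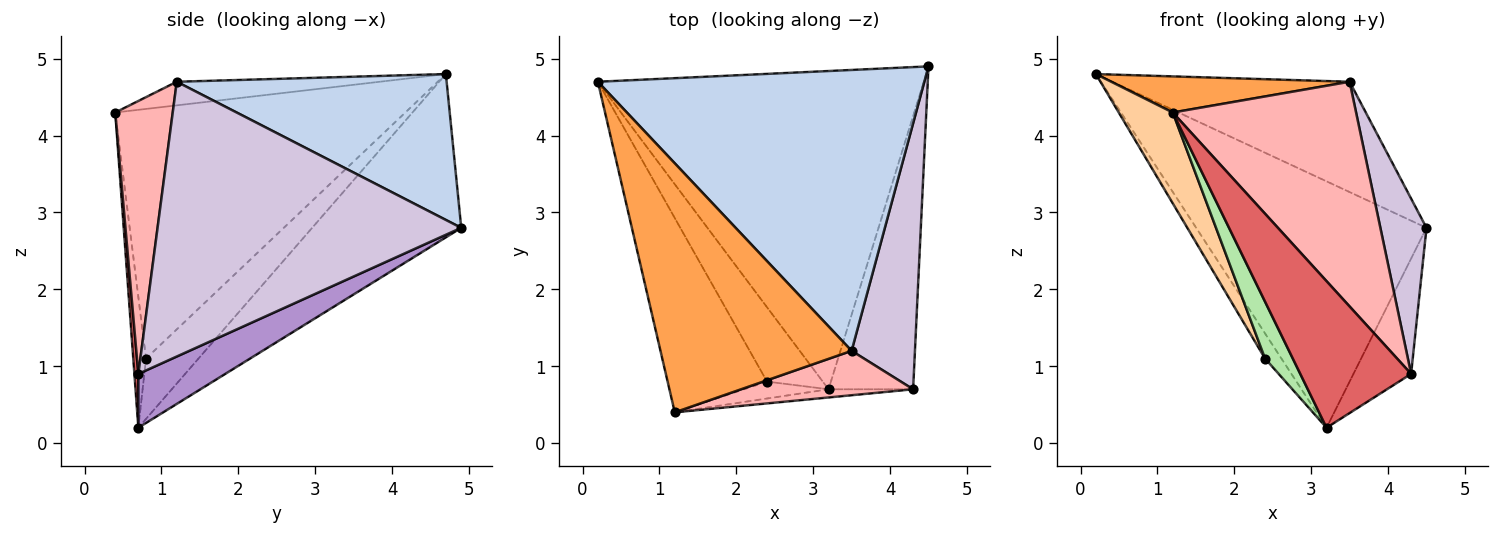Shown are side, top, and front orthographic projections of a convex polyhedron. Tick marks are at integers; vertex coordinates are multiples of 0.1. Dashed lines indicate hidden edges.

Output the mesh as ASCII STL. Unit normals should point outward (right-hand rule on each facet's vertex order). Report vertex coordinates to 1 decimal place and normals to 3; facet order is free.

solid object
 facet normal -0.368 0.569 -0.735
  outer loop
   vertex 3.2 0.7 0.2
   vertex 0.2 4.7 4.8
   vertex 4.5 4.9 2.8
  endloop
 endfacet
 facet normal 0.384 0.338 0.859
  outer loop
   vertex 3.5 1.2 4.7
   vertex 4.5 4.9 2.8
   vertex 0.2 4.7 4.8
  endloop
 endfacet
 facet normal -0.121 -0.142 0.982
  outer loop
   vertex 3.5 1.2 4.7
   vertex 0.2 4.7 4.8
   vertex 1.2 0.4 4.3
  endloop
 endfacet
 facet normal -0.915 -0.170 -0.365
  outer loop
   vertex 2.4 0.8 1.1
   vertex 1.2 0.4 4.3
   vertex 0.2 4.7 4.8
  endloop
 endfacet
 facet normal -0.716 0.223 -0.661
  outer loop
   vertex 2.4 0.8 1.1
   vertex 0.2 4.7 4.8
   vertex 3.2 0.7 0.2
  endloop
 endfacet
 facet normal -0.403 -0.877 -0.261
  outer loop
   vertex 2.4 0.8 1.1
   vertex 3.2 0.7 0.2
   vertex 1.2 0.4 4.3
  endloop
 endfacet
 facet normal 0.035 -0.998 -0.056
  outer loop
   vertex 4.3 0.7 0.9
   vertex 1.2 0.4 4.3
   vertex 3.2 0.7 0.2
  endloop
 endfacet
 facet normal 0.294 -0.938 0.185
  outer loop
   vertex 4.3 0.7 0.9
   vertex 3.5 1.2 4.7
   vertex 1.2 0.4 4.3
  endloop
 endfacet
 facet normal 0.506 0.335 -0.795
  outer loop
   vertex 4.3 0.7 0.9
   vertex 3.2 0.7 0.2
   vertex 4.5 4.9 2.8
  endloop
 endfacet
 facet normal 0.964 -0.146 0.222
  outer loop
   vertex 4.3 0.7 0.9
   vertex 4.5 4.9 2.8
   vertex 3.5 1.2 4.7
  endloop
 endfacet
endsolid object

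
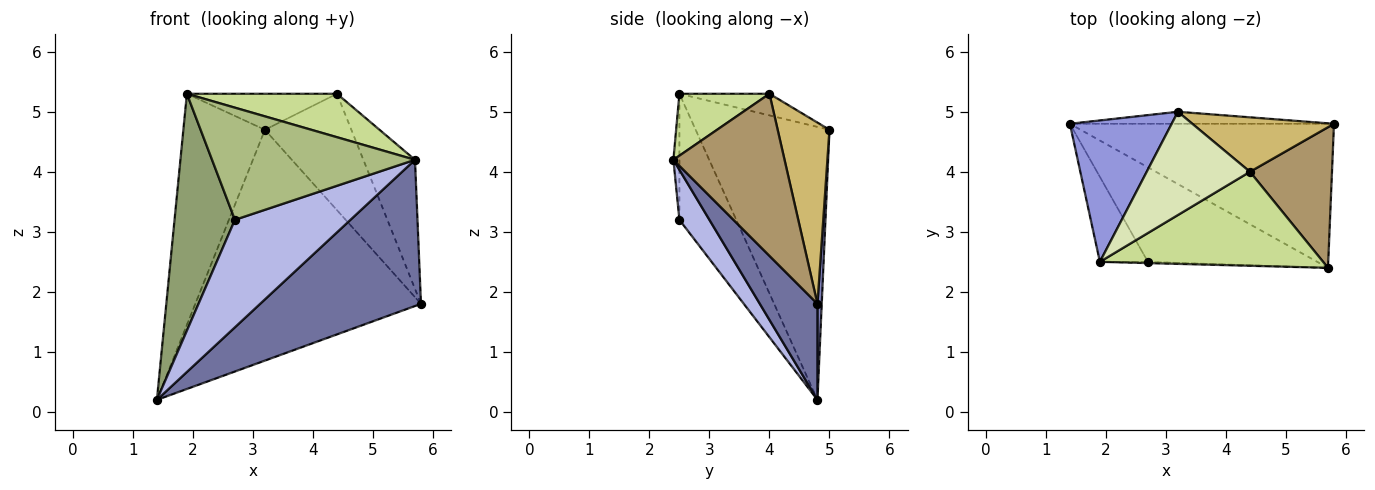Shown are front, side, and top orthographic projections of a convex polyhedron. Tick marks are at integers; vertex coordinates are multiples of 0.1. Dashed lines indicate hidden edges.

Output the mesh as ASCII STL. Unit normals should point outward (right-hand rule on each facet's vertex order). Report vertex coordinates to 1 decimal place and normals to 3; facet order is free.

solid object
 facet normal 0.247 -0.690 -0.680
  outer loop
   vertex 5.7 2.4 4.2
   vertex 1.4 4.8 0.2
   vertex 5.8 4.8 1.8
  endloop
 endfacet
 facet normal 0.019 0.998 -0.052
  outer loop
   vertex 3.2 5.0 4.7
   vertex 5.8 4.8 1.8
   vertex 1.4 4.8 0.2
  endloop
 endfacet
 facet normal -0.814 0.496 0.303
  outer loop
   vertex 1.9 2.5 5.3
   vertex 3.2 5.0 4.7
   vertex 1.4 4.8 0.2
  endloop
 endfacet
 facet normal 0.191 -0.737 -0.648
  outer loop
   vertex 2.7 2.5 3.2
   vertex 1.4 4.8 0.2
   vertex 5.7 2.4 4.2
  endloop
 endfacet
 facet normal -0.663 -0.704 -0.253
  outer loop
   vertex 2.7 2.5 3.2
   vertex 1.9 2.5 5.3
   vertex 1.4 4.8 0.2
  endloop
 endfacet
 facet normal -0.030 -0.999 -0.011
  outer loop
   vertex 2.7 2.5 3.2
   vertex 5.7 2.4 4.2
   vertex 1.9 2.5 5.3
  endloop
 endfacet
 facet normal 0.244 -0.407 0.880
  outer loop
   vertex 4.4 4.0 5.3
   vertex 1.9 2.5 5.3
   vertex 5.7 2.4 4.2
  endloop
 endfacet
 facet normal -0.194 0.323 0.926
  outer loop
   vertex 4.4 4.0 5.3
   vertex 3.2 5.0 4.7
   vertex 1.9 2.5 5.3
  endloop
 endfacet
 facet normal 0.824 0.383 0.417
  outer loop
   vertex 4.4 4.0 5.3
   vertex 5.7 2.4 4.2
   vertex 5.8 4.8 1.8
  endloop
 endfacet
 facet normal 0.477 0.796 0.373
  outer loop
   vertex 4.4 4.0 5.3
   vertex 5.8 4.8 1.8
   vertex 3.2 5.0 4.7
  endloop
 endfacet
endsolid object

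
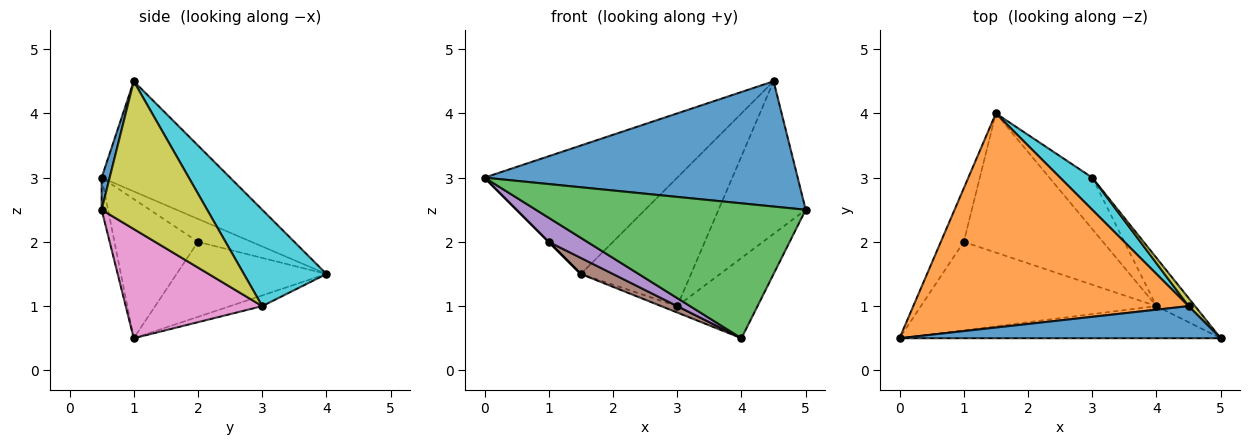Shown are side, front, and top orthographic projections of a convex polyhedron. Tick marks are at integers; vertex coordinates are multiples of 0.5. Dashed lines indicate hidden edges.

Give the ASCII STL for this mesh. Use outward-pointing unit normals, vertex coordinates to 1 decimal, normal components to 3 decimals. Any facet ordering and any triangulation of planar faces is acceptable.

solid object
 facet normal 0.025 -0.968 0.248
  outer loop
   vertex 4.5 1.0 4.5
   vertex 0.0 0.5 3.0
   vertex 5.0 0.5 2.5
  endloop
 endfacet
 facet normal -0.324 0.487 0.811
  outer loop
   vertex 4.5 1.0 4.5
   vertex 1.5 4.0 1.5
   vertex 0.0 0.5 3.0
  endloop
 endfacet
 facet normal -0.023 -0.973 -0.232
  outer loop
   vertex 4.0 1.0 0.5
   vertex 5.0 0.5 2.5
   vertex 0.0 0.5 3.0
  endloop
 endfacet
 facet normal -0.707 0.000 -0.707
  outer loop
   vertex 1.0 2.0 2.0
   vertex 0.0 0.5 3.0
   vertex 1.5 4.0 1.5
  endloop
 endfacet
 facet normal -0.495 -0.229 -0.838
  outer loop
   vertex 1.0 2.0 2.0
   vertex 4.0 1.0 0.5
   vertex 0.0 0.5 3.0
  endloop
 endfacet
 facet normal -0.472 -0.101 -0.876
  outer loop
   vertex 1.0 2.0 2.0
   vertex 1.5 4.0 1.5
   vertex 4.0 1.0 0.5
  endloop
 endfacet
 facet normal 0.825 0.485 -0.291
  outer loop
   vertex 3.0 3.0 1.0
   vertex 5.0 0.5 2.5
   vertex 4.0 1.0 0.5
  endloop
 endfacet
 facet normal -0.241 0.120 -0.963
  outer loop
   vertex 3.0 3.0 1.0
   vertex 4.0 1.0 0.5
   vertex 1.5 4.0 1.5
  endloop
 endfacet
 facet normal 0.771 0.637 0.034
  outer loop
   vertex 3.0 3.0 1.0
   vertex 4.5 1.0 4.5
   vertex 5.0 0.5 2.5
  endloop
 endfacet
 facet normal 0.588 0.784 0.196
  outer loop
   vertex 3.0 3.0 1.0
   vertex 1.5 4.0 1.5
   vertex 4.5 1.0 4.5
  endloop
 endfacet
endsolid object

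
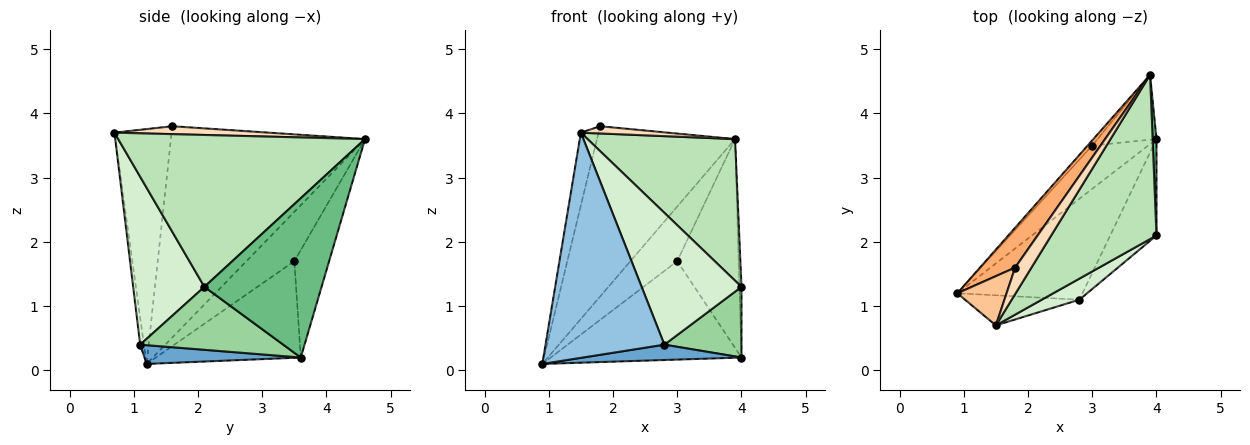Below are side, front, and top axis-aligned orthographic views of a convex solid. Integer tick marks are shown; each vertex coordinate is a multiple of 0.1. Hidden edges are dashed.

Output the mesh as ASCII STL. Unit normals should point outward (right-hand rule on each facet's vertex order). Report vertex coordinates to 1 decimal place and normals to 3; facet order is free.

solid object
 facet normal 0.147 -0.149 -0.978
  outer loop
   vertex 2.8 1.1 0.4
   vertex 0.9 1.2 0.1
   vertex 4.0 3.6 0.2
  endloop
 endfacet
 facet normal -0.031 -0.991 -0.132
  outer loop
   vertex 2.8 1.1 0.4
   vertex 1.5 0.7 3.7
   vertex 0.9 1.2 0.1
  endloop
 endfacet
 facet normal -0.571 0.751 -0.331
  outer loop
   vertex 3.0 3.5 1.7
   vertex 4.0 3.6 0.2
   vertex 0.9 1.2 0.1
  endloop
 endfacet
 facet normal -0.714 0.697 -0.066
  outer loop
   vertex 3.0 3.5 1.7
   vertex 0.9 1.2 0.1
   vertex 3.9 4.6 3.6
  endloop
 endfacet
 facet normal -0.476 0.840 -0.261
  outer loop
   vertex 3.0 3.5 1.7
   vertex 3.9 4.6 3.6
   vertex 4.0 3.6 0.2
  endloop
 endfacet
 facet normal -0.808 0.574 0.134
  outer loop
   vertex 1.8 1.6 3.8
   vertex 3.9 4.6 3.6
   vertex 0.9 1.2 0.1
  endloop
 endfacet
 facet normal -0.937 0.290 0.196
  outer loop
   vertex 1.8 1.6 3.8
   vertex 0.9 1.2 0.1
   vertex 1.5 0.7 3.7
  endloop
 endfacet
 facet normal 0.424 -0.238 0.874
  outer loop
   vertex 1.8 1.6 3.8
   vertex 1.5 0.7 3.7
   vertex 3.9 4.6 3.6
  endloop
 endfacet
 facet normal 1.000 0.018 0.024
  outer loop
   vertex 4.0 2.1 1.3
   vertex 4.0 3.6 0.2
   vertex 3.9 4.6 3.6
  endloop
 endfacet
 facet normal 0.739 -0.398 -0.543
  outer loop
   vertex 4.0 2.1 1.3
   vertex 2.8 1.1 0.4
   vertex 4.0 3.6 0.2
  endloop
 endfacet
 facet normal 0.738 -0.441 0.511
  outer loop
   vertex 4.0 2.1 1.3
   vertex 3.9 4.6 3.6
   vertex 1.5 0.7 3.7
  endloop
 endfacet
 facet normal 0.576 -0.807 0.129
  outer loop
   vertex 4.0 2.1 1.3
   vertex 1.5 0.7 3.7
   vertex 2.8 1.1 0.4
  endloop
 endfacet
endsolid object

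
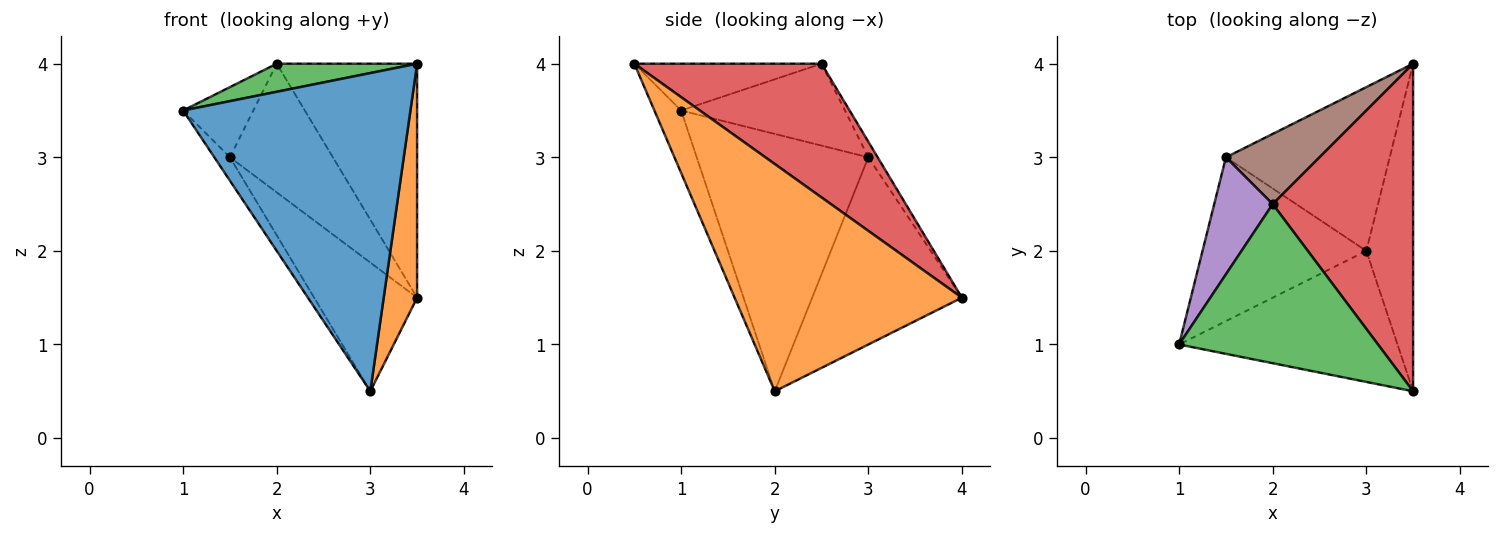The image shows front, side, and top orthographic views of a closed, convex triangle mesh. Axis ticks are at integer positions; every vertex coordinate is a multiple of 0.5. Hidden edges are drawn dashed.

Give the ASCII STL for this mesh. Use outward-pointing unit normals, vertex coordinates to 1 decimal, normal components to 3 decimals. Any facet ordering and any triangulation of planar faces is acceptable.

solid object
 facet normal -0.108 -0.919 -0.379
  outer loop
   vertex 3.0 2.0 0.5
   vertex 3.5 0.5 4.0
   vertex 1.0 1.0 3.5
  endloop
 endfacet
 facet normal 0.969 -0.143 -0.200
  outer loop
   vertex 3.0 2.0 0.5
   vertex 3.5 4.0 1.5
   vertex 3.5 0.5 4.0
  endloop
 endfacet
 facet normal -0.226 -0.169 0.959
  outer loop
   vertex 2.0 2.5 4.0
   vertex 1.0 1.0 3.5
   vertex 3.5 0.5 4.0
  endloop
 endfacet
 facet normal 0.613 0.459 0.643
  outer loop
   vertex 2.0 2.5 4.0
   vertex 3.5 0.5 4.0
   vertex 3.5 4.0 1.5
  endloop
 endfacet
 facet normal -0.768 0.329 0.549
  outer loop
   vertex 1.5 3.0 3.0
   vertex 1.0 1.0 3.5
   vertex 2.0 2.5 4.0
  endloop
 endfacet
 facet normal -0.080 0.875 0.477
  outer loop
   vertex 1.5 3.0 3.0
   vertex 2.0 2.5 4.0
   vertex 3.5 4.0 1.5
  endloop
 endfacet
 facet normal -0.841 0.076 -0.535
  outer loop
   vertex 1.5 3.0 3.0
   vertex 3.0 2.0 0.5
   vertex 1.0 1.0 3.5
  endloop
 endfacet
 facet normal -0.668 0.460 -0.585
  outer loop
   vertex 1.5 3.0 3.0
   vertex 3.5 4.0 1.5
   vertex 3.0 2.0 0.5
  endloop
 endfacet
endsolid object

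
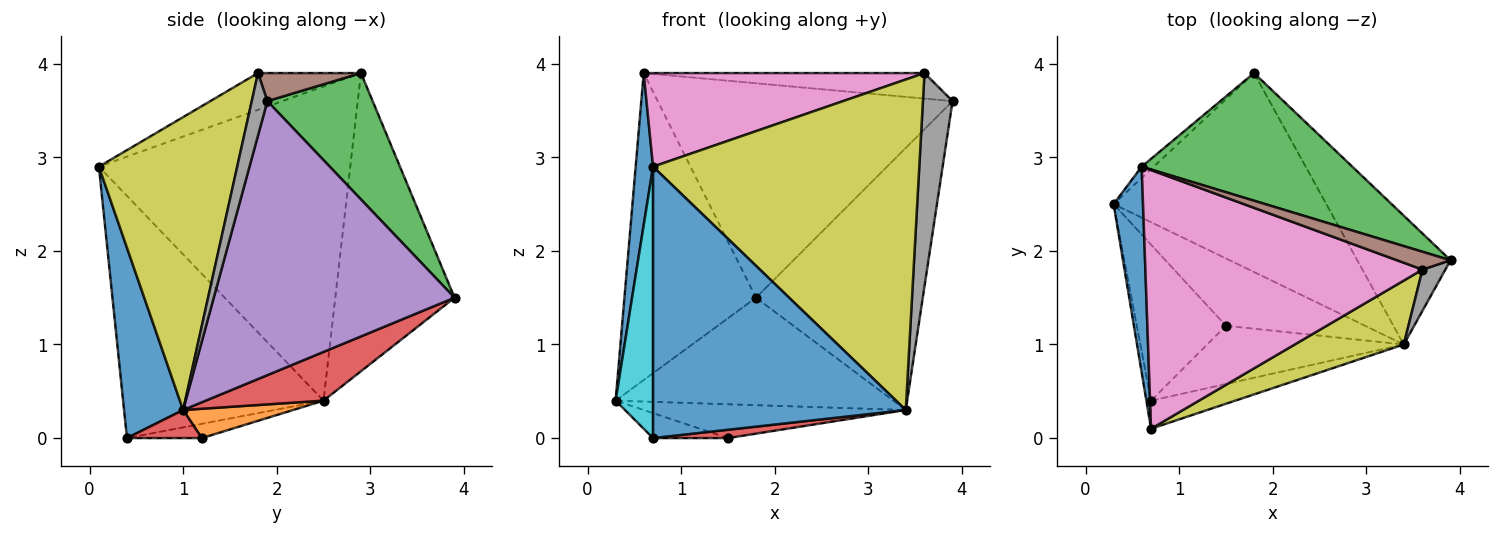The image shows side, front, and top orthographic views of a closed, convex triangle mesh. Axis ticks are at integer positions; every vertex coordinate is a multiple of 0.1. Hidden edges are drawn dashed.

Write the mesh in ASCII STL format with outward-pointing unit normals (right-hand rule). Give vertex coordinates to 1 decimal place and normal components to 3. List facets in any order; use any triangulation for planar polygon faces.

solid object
 facet normal -0.993 -0.069 0.093
  outer loop
   vertex 0.6 2.9 3.9
   vertex 0.3 2.5 0.4
   vertex 0.7 0.1 2.9
  endloop
 endfacet
 facet normal -0.671 0.741 -0.027
  outer loop
   vertex 1.8 3.9 1.5
   vertex 0.3 2.5 0.4
   vertex 0.6 2.9 3.9
  endloop
 endfacet
 facet normal 0.293 0.821 0.489
  outer loop
   vertex 1.8 3.9 1.5
   vertex 0.6 2.9 3.9
   vertex 3.9 1.9 3.6
  endloop
 endfacet
 facet normal 0.198 0.466 -0.862
  outer loop
   vertex 1.8 3.9 1.5
   vertex 3.4 1.0 0.3
   vertex 0.3 2.5 0.4
  endloop
 endfacet
 facet normal 0.792 0.548 -0.269
  outer loop
   vertex 1.8 3.9 1.5
   vertex 3.9 1.9 3.6
   vertex 3.4 1.0 0.3
  endloop
 endfacet
 facet normal 0.288 0.785 0.549
  outer loop
   vertex 3.6 1.8 3.9
   vertex 3.9 1.9 3.6
   vertex 0.6 2.9 3.9
  endloop
 endfacet
 facet normal -0.124 -0.338 0.933
  outer loop
   vertex 3.6 1.8 3.9
   vertex 0.6 2.9 3.9
   vertex 0.7 0.1 2.9
  endloop
 endfacet
 facet normal 0.459 -0.872 0.168
  outer loop
   vertex 3.6 1.8 3.9
   vertex 3.4 1.0 0.3
   vertex 3.9 1.9 3.6
  endloop
 endfacet
 facet normal 0.454 -0.875 0.169
  outer loop
   vertex 3.6 1.8 3.9
   vertex 0.7 0.1 2.9
   vertex 3.4 1.0 0.3
  endloop
 endfacet
 facet normal -0.983 -0.184 -0.019
  outer loop
   vertex 0.7 0.4 0.0
   vertex 0.7 0.1 2.9
   vertex 0.3 2.5 0.4
  endloop
 endfacet
 facet normal 0.226 -0.969 -0.100
  outer loop
   vertex 0.7 0.4 0.0
   vertex 3.4 1.0 0.3
   vertex 0.7 0.1 2.9
  endloop
 endfacet
 facet normal 0.185 0.441 -0.878
  outer loop
   vertex 1.5 1.2 0.0
   vertex 0.3 2.5 0.4
   vertex 3.4 1.0 0.3
  endloop
 endfacet
 facet normal -0.156 0.156 -0.975
  outer loop
   vertex 1.5 1.2 0.0
   vertex 0.7 0.4 0.0
   vertex 0.3 2.5 0.4
  endloop
 endfacet
 facet normal 0.140 -0.140 -0.980
  outer loop
   vertex 1.5 1.2 0.0
   vertex 3.4 1.0 0.3
   vertex 0.7 0.4 0.0
  endloop
 endfacet
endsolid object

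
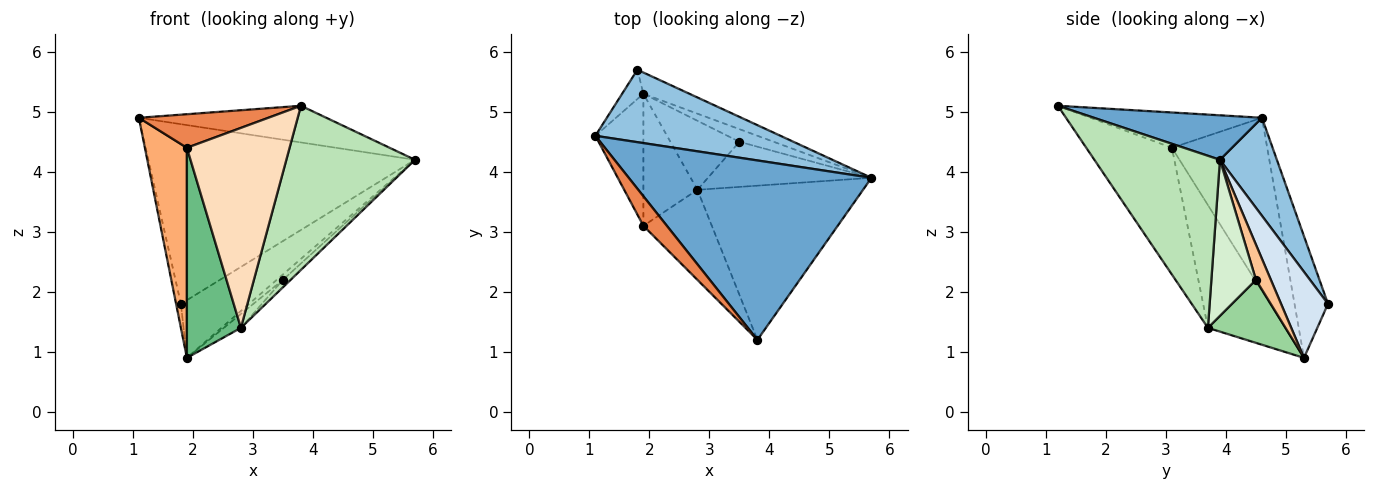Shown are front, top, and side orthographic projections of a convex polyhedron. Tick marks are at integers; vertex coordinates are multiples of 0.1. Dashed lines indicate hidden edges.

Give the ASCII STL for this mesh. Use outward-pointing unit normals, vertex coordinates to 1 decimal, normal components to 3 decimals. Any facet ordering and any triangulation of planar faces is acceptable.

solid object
 facet normal 0.177 0.197 0.964
  outer loop
   vertex 3.8 1.2 5.1
   vertex 5.7 3.9 4.2
   vertex 1.1 4.6 4.9
  endloop
 endfacet
 facet normal 0.194 0.910 0.367
  outer loop
   vertex 1.8 5.7 1.8
   vertex 1.1 4.6 4.9
   vertex 5.7 3.9 4.2
  endloop
 endfacet
 facet normal -0.975 0.140 -0.171
  outer loop
   vertex 1.8 5.7 1.8
   vertex 1.9 5.3 0.9
   vertex 1.1 4.6 4.9
  endloop
 endfacet
 facet normal 0.542 0.788 -0.290
  outer loop
   vertex 1.8 5.7 1.8
   vertex 5.7 3.9 4.2
   vertex 1.9 5.3 0.9
  endloop
 endfacet
 facet normal -0.705 -0.532 0.469
  outer loop
   vertex 1.9 3.1 4.4
   vertex 3.8 1.2 5.1
   vertex 1.1 4.6 4.9
  endloop
 endfacet
 facet normal -0.887 -0.391 -0.246
  outer loop
   vertex 1.9 3.1 4.4
   vertex 1.1 4.6 4.9
   vertex 1.9 5.3 0.9
  endloop
 endfacet
 facet normal 0.686 0.285 -0.669
  outer loop
   vertex 3.5 4.5 2.2
   vertex 1.9 5.3 0.9
   vertex 5.7 3.9 4.2
  endloop
 endfacet
 facet normal -0.605 -0.726 -0.327
  outer loop
   vertex 2.8 3.7 1.4
   vertex 3.8 1.2 5.1
   vertex 1.9 3.1 4.4
  endloop
 endfacet
 facet normal -0.771 -0.539 -0.339
  outer loop
   vertex 2.8 3.7 1.4
   vertex 1.9 3.1 4.4
   vertex 1.9 5.3 0.9
  endloop
 endfacet
 facet normal 0.667 0.147 -0.730
  outer loop
   vertex 2.8 3.7 1.4
   vertex 1.9 5.3 0.9
   vertex 3.5 4.5 2.2
  endloop
 endfacet
 facet normal 0.580 -0.594 -0.558
  outer loop
   vertex 2.8 3.7 1.4
   vertex 5.7 3.9 4.2
   vertex 3.8 1.2 5.1
  endloop
 endfacet
 facet normal 0.685 0.119 -0.718
  outer loop
   vertex 2.8 3.7 1.4
   vertex 3.5 4.5 2.2
   vertex 5.7 3.9 4.2
  endloop
 endfacet
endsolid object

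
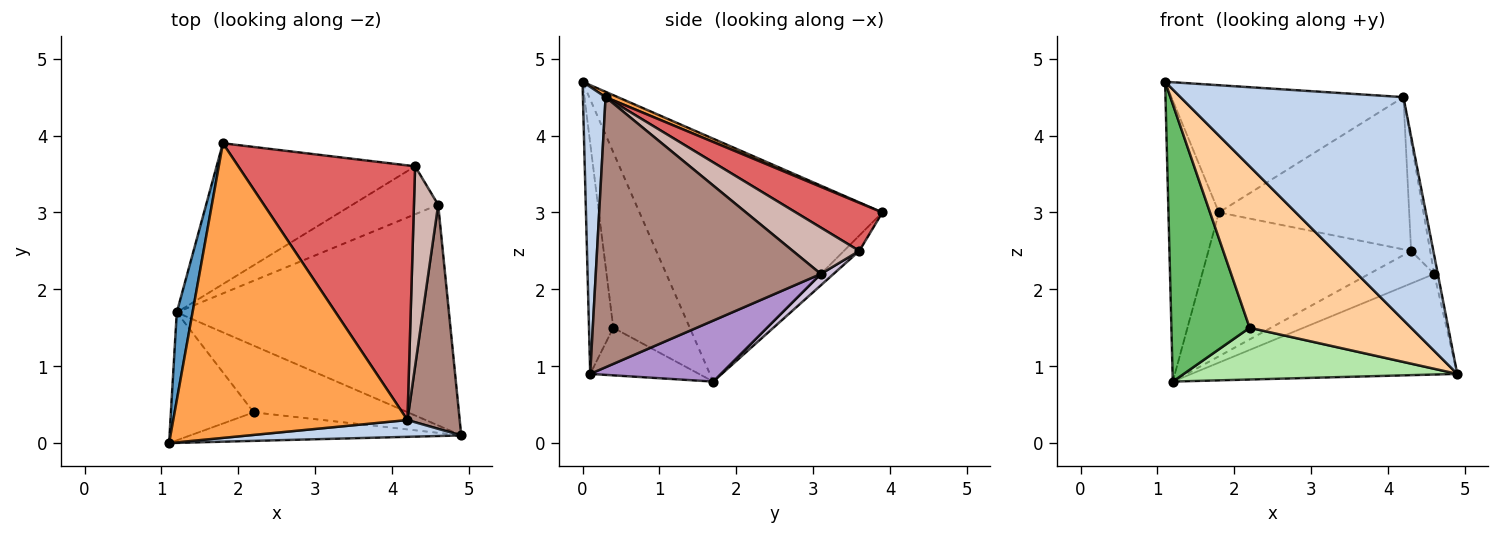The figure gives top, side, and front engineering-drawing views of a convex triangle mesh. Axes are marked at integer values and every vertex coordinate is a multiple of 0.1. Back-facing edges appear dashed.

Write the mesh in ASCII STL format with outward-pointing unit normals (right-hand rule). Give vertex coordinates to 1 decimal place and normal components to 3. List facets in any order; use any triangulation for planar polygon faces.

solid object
 facet normal -0.977 0.203 0.063
  outer loop
   vertex 1.2 1.7 0.8
   vertex 1.1 0.0 4.7
   vertex 1.8 3.9 3.0
  endloop
 endfacet
 facet normal 0.101 -0.992 0.075
  outer loop
   vertex 4.2 0.3 4.5
   vertex 1.1 0.0 4.7
   vertex 4.9 0.1 0.9
  endloop
 endfacet
 facet normal 0.021 0.396 0.918
  outer loop
   vertex 4.2 0.3 4.5
   vertex 1.8 3.9 3.0
   vertex 1.1 0.0 4.7
  endloop
 endfacet
 facet normal -0.146 -0.974 -0.172
  outer loop
   vertex 2.2 0.4 1.5
   vertex 4.9 0.1 0.9
   vertex 1.1 0.0 4.7
  endloop
 endfacet
 facet normal -0.664 -0.679 -0.313
  outer loop
   vertex 2.2 0.4 1.5
   vertex 1.1 0.0 4.7
   vertex 1.2 1.7 0.8
  endloop
 endfacet
 facet normal -0.237 -0.595 -0.768
  outer loop
   vertex 2.2 0.4 1.5
   vertex 1.2 1.7 0.8
   vertex 4.9 0.1 0.9
  endloop
 endfacet
 facet normal 0.227 0.500 0.836
  outer loop
   vertex 4.3 3.6 2.5
   vertex 1.8 3.9 3.0
   vertex 4.2 0.3 4.5
  endloop
 endfacet
 facet normal -0.054 0.713 -0.699
  outer loop
   vertex 4.3 3.6 2.5
   vertex 1.2 1.7 0.8
   vertex 1.8 3.9 3.0
  endloop
 endfacet
 facet normal 0.200 0.406 -0.892
  outer loop
   vertex 4.6 3.1 2.2
   vertex 4.9 0.1 0.9
   vertex 1.2 1.7 0.8
  endloop
 endfacet
 facet normal 0.109 0.559 -0.822
  outer loop
   vertex 4.6 3.1 2.2
   vertex 1.2 1.7 0.8
   vertex 4.3 3.6 2.5
  endloop
 endfacet
 facet normal 0.982 0.016 0.190
  outer loop
   vertex 4.6 3.1 2.2
   vertex 4.2 0.3 4.5
   vertex 4.9 0.1 0.9
  endloop
 endfacet
 facet normal 0.859 0.246 0.449
  outer loop
   vertex 4.6 3.1 2.2
   vertex 4.3 3.6 2.5
   vertex 4.2 0.3 4.5
  endloop
 endfacet
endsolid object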